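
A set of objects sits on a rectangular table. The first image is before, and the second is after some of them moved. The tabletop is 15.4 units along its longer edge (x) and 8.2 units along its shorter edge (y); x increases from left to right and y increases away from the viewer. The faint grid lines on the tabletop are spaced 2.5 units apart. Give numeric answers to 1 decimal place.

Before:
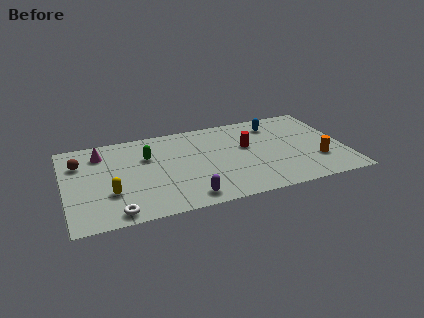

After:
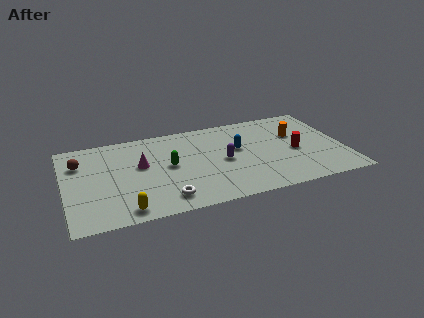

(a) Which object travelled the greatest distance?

the purple capsule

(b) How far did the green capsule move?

1.6

The green capsule was near (4.6, 5.5) before and (5.7, 4.3) after, so it travelled √(1.1² + 1.2²) ≈ 1.6 units.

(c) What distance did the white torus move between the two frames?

2.7

The white torus was near (2.6, 0.9) before and (5.3, 1.4) after, so it travelled √(2.7² + 0.5²) ≈ 2.7 units.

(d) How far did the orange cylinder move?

2.9

From (13.8, 2.5) to (12.9, 5.3), the orange cylinder covered √(0.9² + 2.8²) ≈ 2.9 units.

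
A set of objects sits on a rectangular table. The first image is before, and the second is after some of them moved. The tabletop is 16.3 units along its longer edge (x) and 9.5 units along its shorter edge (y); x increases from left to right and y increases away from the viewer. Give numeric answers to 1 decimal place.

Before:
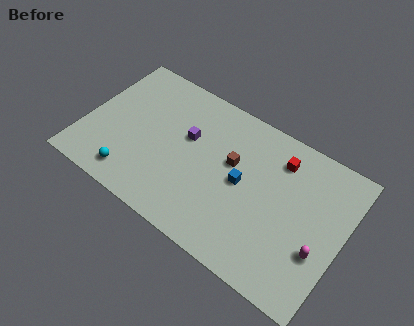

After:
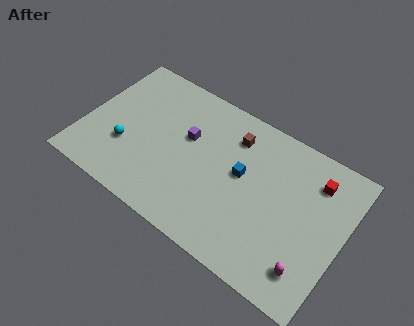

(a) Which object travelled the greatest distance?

the red cube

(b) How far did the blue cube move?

0.5

The blue cube moved from about (10.0, 4.8) to (9.9, 5.3), a distance of √(0.1² + 0.5²) ≈ 0.5.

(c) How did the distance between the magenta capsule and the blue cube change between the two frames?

+0.6

The distance was about 5.3 in the first image and 5.9 in the second, so they moved 0.6 units further apart.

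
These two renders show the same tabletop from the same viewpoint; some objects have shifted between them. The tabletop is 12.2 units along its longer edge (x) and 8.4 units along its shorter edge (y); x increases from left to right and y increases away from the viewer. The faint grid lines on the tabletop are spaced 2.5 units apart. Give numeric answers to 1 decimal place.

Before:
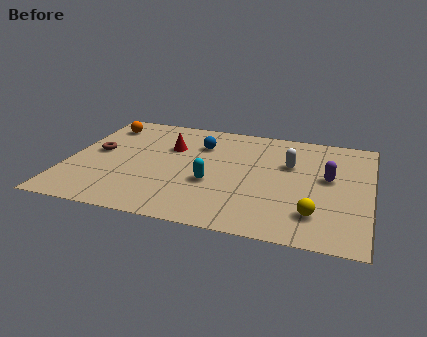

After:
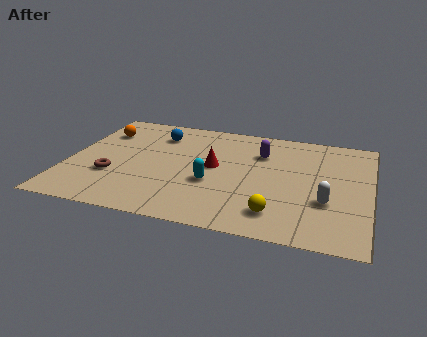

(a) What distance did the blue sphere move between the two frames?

1.8

The blue sphere was near (5.2, 6.1) before and (3.4, 6.5) after, so it travelled √(1.8² + 0.4²) ≈ 1.8 units.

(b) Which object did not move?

the cyan capsule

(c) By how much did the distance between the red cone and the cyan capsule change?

-1.8

The distance was about 3.1 in the first image and 1.3 in the second, so they moved 1.8 units closer together.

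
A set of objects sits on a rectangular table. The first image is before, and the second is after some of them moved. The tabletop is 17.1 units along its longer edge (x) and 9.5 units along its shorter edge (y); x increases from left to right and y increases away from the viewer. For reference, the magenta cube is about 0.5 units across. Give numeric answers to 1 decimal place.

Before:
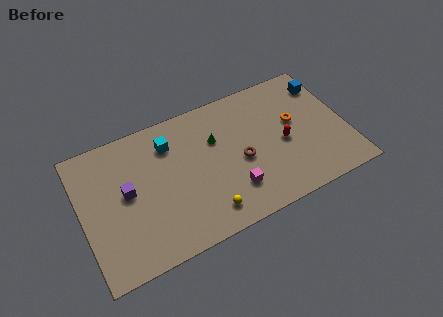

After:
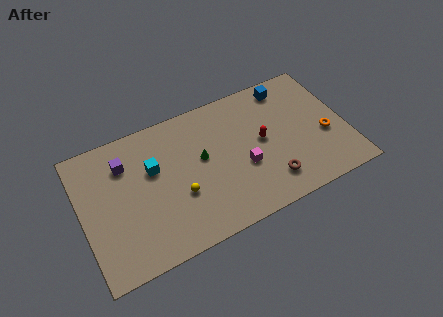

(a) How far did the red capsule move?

1.5

From (13.0, 4.3) to (11.7, 5.0), the red capsule covered √(1.3² + 0.7²) ≈ 1.5 units.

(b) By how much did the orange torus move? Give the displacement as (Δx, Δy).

(1.8, -1.7)

The orange torus was at about (13.9, 5.5) and moved to about (15.7, 3.8).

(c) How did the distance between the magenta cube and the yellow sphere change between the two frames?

+2.2

Before: roughly 2.0 units apart; after: 4.2. That's 2.2 units further apart.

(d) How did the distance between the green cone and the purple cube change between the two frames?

-0.9

The distance was about 6.0 in the first image and 5.1 in the second, so they moved 0.9 units closer together.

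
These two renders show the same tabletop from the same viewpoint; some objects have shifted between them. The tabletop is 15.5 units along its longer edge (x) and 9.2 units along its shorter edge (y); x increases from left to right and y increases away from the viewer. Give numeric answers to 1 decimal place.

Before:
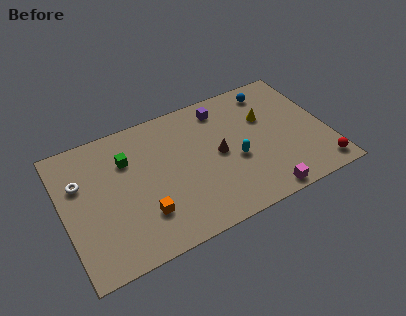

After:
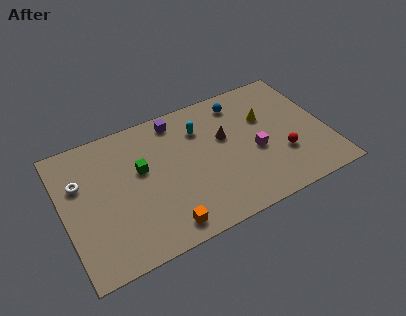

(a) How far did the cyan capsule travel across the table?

3.4

The cyan capsule was near (10.0, 3.8) before and (8.3, 6.8) after, so it travelled √(1.7² + 3.0²) ≈ 3.4 units.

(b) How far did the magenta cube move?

3.1

From (11.2, 0.8) to (11.2, 3.9), the magenta cube covered √(0.0² + 3.1²) ≈ 3.1 units.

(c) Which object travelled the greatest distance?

the cyan capsule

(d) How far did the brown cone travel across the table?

1.1

From (9.1, 4.6) to (9.6, 5.6), the brown cone covered √(0.5² + 1.0²) ≈ 1.1 units.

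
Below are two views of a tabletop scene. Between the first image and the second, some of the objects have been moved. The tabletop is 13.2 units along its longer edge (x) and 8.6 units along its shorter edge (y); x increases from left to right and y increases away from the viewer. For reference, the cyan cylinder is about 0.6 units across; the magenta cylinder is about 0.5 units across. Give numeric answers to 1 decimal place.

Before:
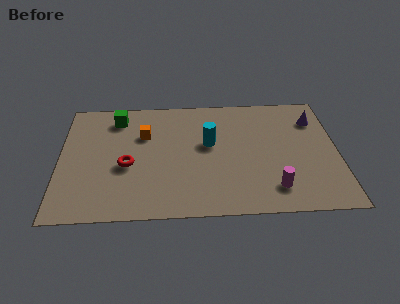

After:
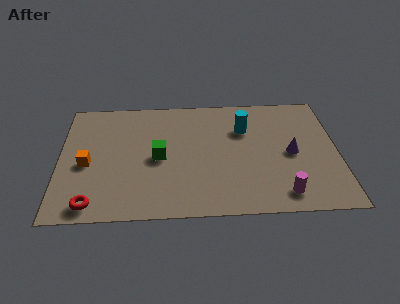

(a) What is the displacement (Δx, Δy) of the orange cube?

(-2.7, -2.0)

The orange cube started near (4.0, 5.8) and ended near (1.3, 3.8).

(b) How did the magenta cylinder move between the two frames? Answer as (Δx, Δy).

(0.4, -0.4)

The magenta cylinder was at about (10.1, 1.7) and moved to about (10.5, 1.3).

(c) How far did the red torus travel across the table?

3.1

The red torus was near (3.2, 3.6) before and (1.6, 1.0) after, so it travelled √(1.6² + 2.6²) ≈ 3.1 units.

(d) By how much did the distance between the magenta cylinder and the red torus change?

+1.7

Before: roughly 7.2 units apart; after: 8.9. That's 1.7 units further apart.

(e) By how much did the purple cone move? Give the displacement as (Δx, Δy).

(-1.2, -2.4)

The purple cone was at about (12.2, 6.5) and moved to about (11.0, 4.1).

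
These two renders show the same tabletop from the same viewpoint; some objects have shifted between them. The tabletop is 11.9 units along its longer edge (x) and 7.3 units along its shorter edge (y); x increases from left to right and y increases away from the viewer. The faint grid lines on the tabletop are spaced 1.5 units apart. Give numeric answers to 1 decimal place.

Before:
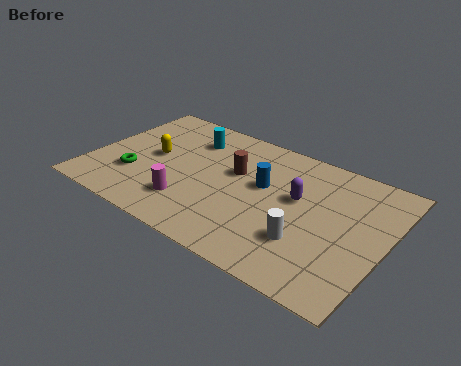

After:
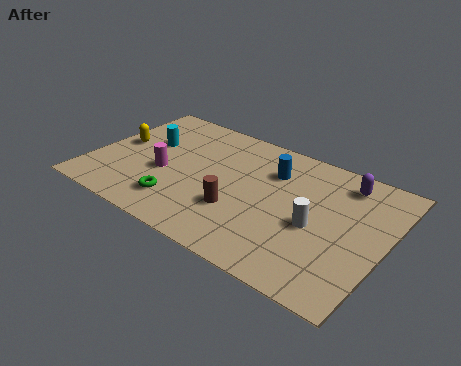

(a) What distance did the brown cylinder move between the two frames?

2.2

From (5.7, 4.5) to (6.2, 2.4), the brown cylinder covered √(0.5² + 2.1²) ≈ 2.2 units.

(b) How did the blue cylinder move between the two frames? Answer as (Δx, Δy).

(0.2, 1.0)

The blue cylinder was at about (6.9, 4.3) and moved to about (7.1, 5.3).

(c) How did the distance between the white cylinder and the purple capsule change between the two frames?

+0.8

They were about 2.2 units apart before and 3.0 after — 0.8 units further apart.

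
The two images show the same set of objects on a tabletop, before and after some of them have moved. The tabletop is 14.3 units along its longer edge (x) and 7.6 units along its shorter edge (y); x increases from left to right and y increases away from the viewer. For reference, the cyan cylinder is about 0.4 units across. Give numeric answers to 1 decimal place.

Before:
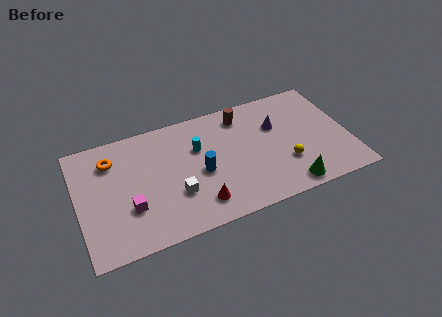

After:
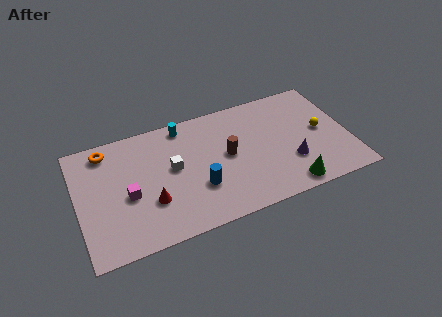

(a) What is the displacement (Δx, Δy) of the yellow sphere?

(2.1, 1.5)

The yellow sphere started near (10.8, 2.4) and ended near (12.9, 3.9).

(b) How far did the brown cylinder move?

2.5

From (8.9, 6.3) to (7.9, 4.0), the brown cylinder covered √(1.0² + 2.3²) ≈ 2.5 units.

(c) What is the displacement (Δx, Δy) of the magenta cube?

(0.0, 0.8)

The magenta cube was at about (2.6, 2.5) and moved to about (2.6, 3.3).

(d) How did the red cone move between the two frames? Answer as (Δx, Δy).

(-2.4, 1.0)

The red cone was at about (6.1, 1.5) and moved to about (3.7, 2.5).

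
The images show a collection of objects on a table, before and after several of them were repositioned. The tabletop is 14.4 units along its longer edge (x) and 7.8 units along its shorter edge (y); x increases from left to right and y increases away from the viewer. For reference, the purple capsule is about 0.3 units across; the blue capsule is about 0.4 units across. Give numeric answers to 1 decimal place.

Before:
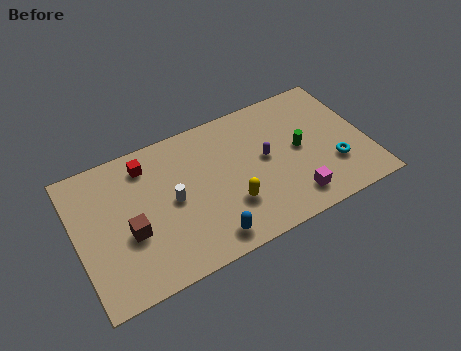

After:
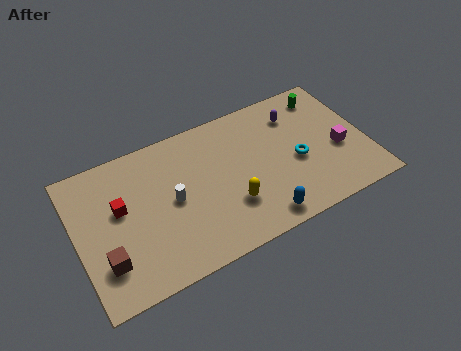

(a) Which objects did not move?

the white cylinder and the yellow capsule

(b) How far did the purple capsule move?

2.5

The purple capsule was near (9.4, 4.2) before and (11.2, 6.0) after, so it travelled √(1.8² + 1.8²) ≈ 2.5 units.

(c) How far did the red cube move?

2.3

From (3.7, 6.4) to (2.2, 4.6), the red cube covered √(1.5² + 1.8²) ≈ 2.3 units.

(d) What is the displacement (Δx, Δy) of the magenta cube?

(2.6, 1.8)

The magenta cube started near (10.4, 1.4) and ended near (13.0, 3.2).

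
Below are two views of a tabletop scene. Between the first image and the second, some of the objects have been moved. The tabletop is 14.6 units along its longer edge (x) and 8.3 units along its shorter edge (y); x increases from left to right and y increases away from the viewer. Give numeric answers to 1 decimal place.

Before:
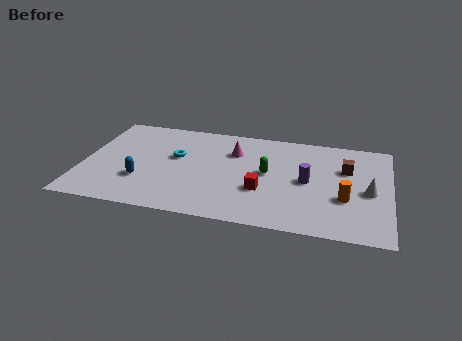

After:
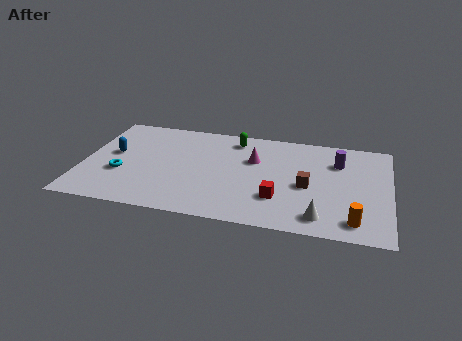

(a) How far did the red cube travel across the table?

0.9

From (8.6, 2.9) to (9.4, 2.4), the red cube covered √(0.8² + 0.5²) ≈ 0.9 units.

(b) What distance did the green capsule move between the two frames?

3.1

The green capsule was near (8.8, 4.4) before and (7.1, 7.0) after, so it travelled √(1.7² + 2.6²) ≈ 3.1 units.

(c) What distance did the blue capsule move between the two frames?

2.5

The blue capsule was near (2.9, 2.6) before and (1.4, 4.6) after, so it travelled √(1.5² + 2.0²) ≈ 2.5 units.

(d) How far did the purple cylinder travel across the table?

2.4

The purple cylinder moved from about (10.7, 4.1) to (12.1, 6.0), a distance of √(1.4² + 1.9²) ≈ 2.4.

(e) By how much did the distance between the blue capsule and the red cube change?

+2.6

Before: roughly 5.7 units apart; after: 8.3. That's 2.6 units further apart.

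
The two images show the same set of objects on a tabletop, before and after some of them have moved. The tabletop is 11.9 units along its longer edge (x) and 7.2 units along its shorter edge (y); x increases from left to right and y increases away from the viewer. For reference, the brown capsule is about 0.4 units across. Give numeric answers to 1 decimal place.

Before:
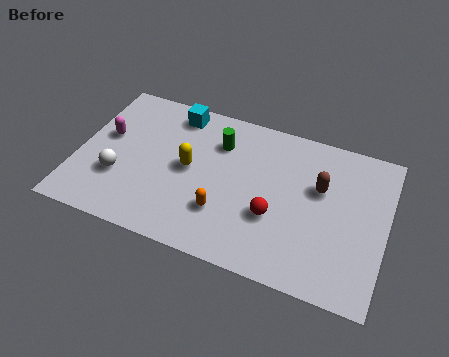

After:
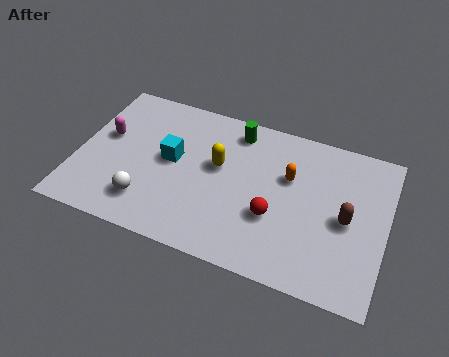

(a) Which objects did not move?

the red sphere and the magenta capsule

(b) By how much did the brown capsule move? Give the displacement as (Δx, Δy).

(1.1, -1.1)

The brown capsule started near (9.3, 4.5) and ended near (10.4, 3.4).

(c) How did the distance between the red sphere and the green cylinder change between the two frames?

+0.3

Before: roughly 3.6 units apart; after: 3.9. That's 0.3 units further apart.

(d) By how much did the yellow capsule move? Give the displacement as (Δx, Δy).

(1.1, 0.5)

From the two frames, the yellow capsule sits at roughly (4.3, 3.7) before and (5.4, 4.2) after.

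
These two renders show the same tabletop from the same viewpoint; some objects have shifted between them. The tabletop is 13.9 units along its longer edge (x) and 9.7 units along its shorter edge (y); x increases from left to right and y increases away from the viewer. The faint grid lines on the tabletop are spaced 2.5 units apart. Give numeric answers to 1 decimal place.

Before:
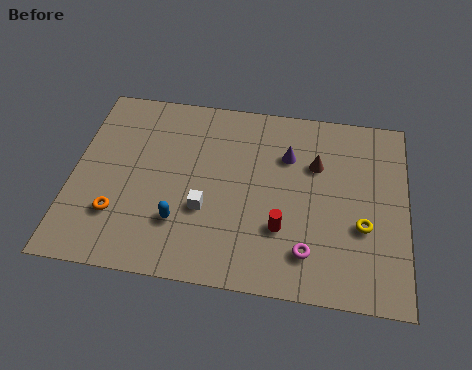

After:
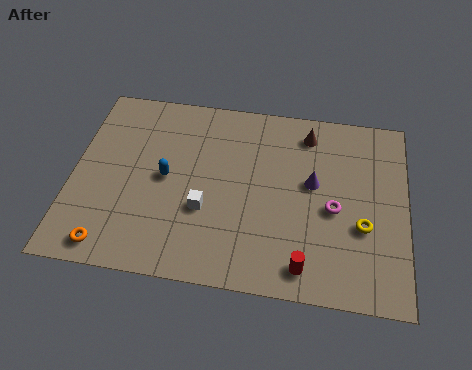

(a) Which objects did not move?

the white cube and the yellow torus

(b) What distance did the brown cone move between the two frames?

1.6

The brown cone moved from about (10.1, 6.5) to (9.7, 8.1), a distance of √(0.4² + 1.6²) ≈ 1.6.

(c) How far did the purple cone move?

1.7

The purple cone was near (8.9, 6.8) before and (10.0, 5.5) after, so it travelled √(1.1² + 1.3²) ≈ 1.7 units.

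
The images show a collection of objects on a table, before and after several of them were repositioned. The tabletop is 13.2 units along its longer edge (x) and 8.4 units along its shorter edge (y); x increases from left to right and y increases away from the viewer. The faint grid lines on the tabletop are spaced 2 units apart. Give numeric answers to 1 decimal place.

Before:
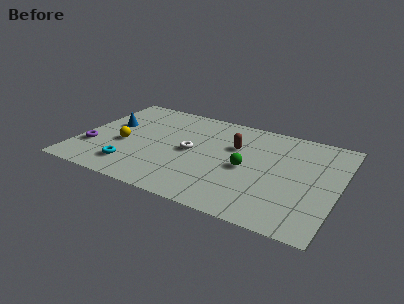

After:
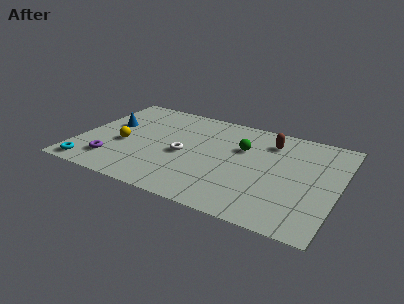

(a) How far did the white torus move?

0.5

The white torus was near (5.7, 4.2) before and (5.4, 3.8) after, so it travelled √(0.3² + 0.4²) ≈ 0.5 units.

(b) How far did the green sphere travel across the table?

1.6

From (8.6, 3.9) to (8.2, 5.5), the green sphere covered √(0.4² + 1.6²) ≈ 1.6 units.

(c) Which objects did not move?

the yellow sphere and the blue cone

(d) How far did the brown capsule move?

2.0

From (7.8, 5.5) to (9.5, 6.6), the brown capsule covered √(1.7² + 1.1²) ≈ 2.0 units.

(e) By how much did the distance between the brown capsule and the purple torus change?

+1.3

The distance was about 7.6 in the first image and 8.9 in the second, so they moved 1.3 units further apart.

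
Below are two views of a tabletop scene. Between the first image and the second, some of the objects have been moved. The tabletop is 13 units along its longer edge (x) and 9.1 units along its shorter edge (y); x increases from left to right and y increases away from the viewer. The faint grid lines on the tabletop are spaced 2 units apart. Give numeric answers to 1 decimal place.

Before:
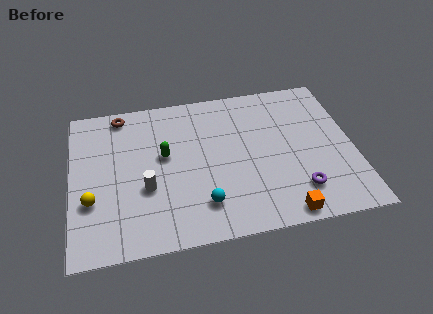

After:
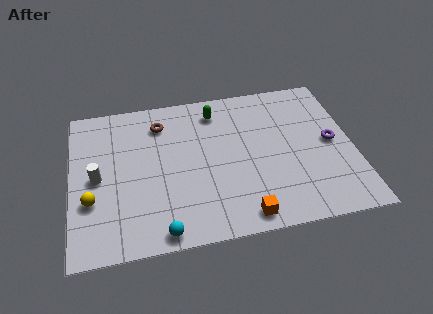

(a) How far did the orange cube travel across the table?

1.8

The orange cube was near (9.5, 0.8) before and (7.7, 1.0) after, so it travelled √(1.8² + 0.2²) ≈ 1.8 units.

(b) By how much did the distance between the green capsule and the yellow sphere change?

+3.4

The distance was about 4.0 in the first image and 7.4 in the second, so they moved 3.4 units further apart.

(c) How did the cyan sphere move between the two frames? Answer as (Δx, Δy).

(-1.9, -1.2)

From the two frames, the cyan sphere sits at roughly (5.9, 2.0) before and (4.0, 0.8) after.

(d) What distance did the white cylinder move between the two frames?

2.4

The white cylinder was near (3.4, 3.4) before and (1.2, 4.4) after, so it travelled √(2.2² + 1.0²) ≈ 2.4 units.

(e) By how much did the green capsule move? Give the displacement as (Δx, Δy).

(2.5, 2.3)

The green capsule was at about (4.3, 5.2) and moved to about (6.8, 7.5).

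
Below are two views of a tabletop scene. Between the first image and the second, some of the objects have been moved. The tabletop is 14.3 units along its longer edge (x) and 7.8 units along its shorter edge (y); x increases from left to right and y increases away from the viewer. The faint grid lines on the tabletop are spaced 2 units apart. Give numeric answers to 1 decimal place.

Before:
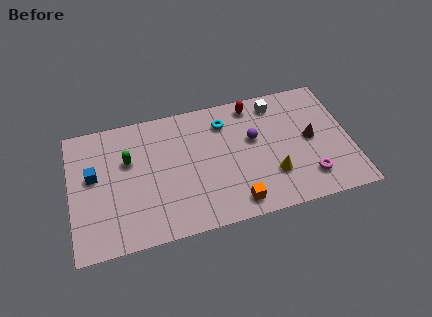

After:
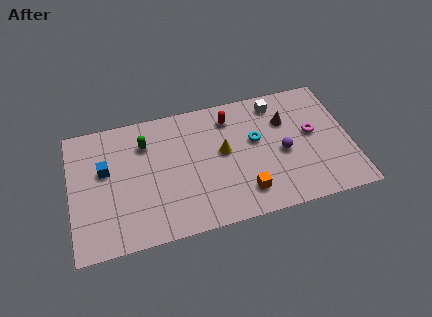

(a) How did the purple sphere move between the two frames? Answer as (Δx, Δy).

(1.4, -1.2)

The purple sphere was at about (9.4, 4.7) and moved to about (10.8, 3.5).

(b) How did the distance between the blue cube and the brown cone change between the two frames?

-1.8

They were about 11.1 units apart before and 9.3 after — 1.8 units closer together.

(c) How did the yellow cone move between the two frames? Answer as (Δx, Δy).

(-2.4, 2.0)

The yellow cone started near (10.2, 2.3) and ended near (7.8, 4.3).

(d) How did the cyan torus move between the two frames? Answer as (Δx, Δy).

(1.5, -1.5)

The cyan torus was at about (8.0, 6.1) and moved to about (9.5, 4.6).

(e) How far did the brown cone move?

1.8

From (12.3, 4.0) to (11.1, 5.4), the brown cone covered √(1.2² + 1.4²) ≈ 1.8 units.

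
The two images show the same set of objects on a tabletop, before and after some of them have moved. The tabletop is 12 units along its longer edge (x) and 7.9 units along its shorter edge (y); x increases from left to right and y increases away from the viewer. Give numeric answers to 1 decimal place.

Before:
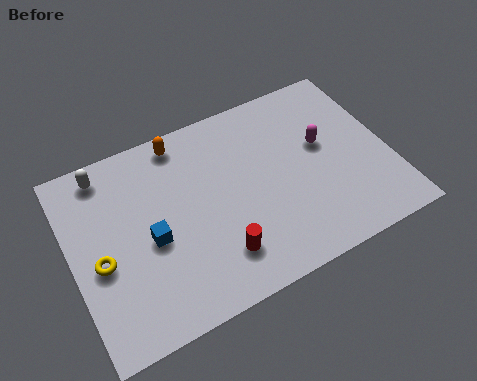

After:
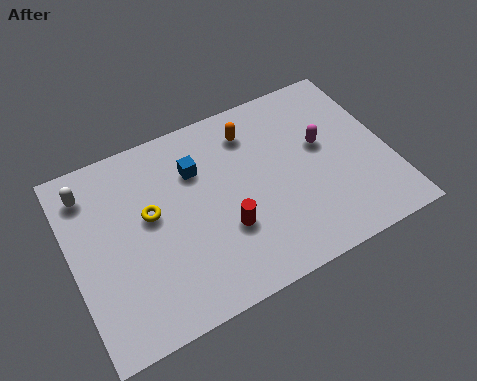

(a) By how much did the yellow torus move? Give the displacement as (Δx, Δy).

(2.0, 1.1)

From the two frames, the yellow torus sits at roughly (1.0, 3.4) before and (3.0, 4.5) after.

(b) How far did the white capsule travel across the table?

0.9

The white capsule moved from about (1.6, 6.9) to (0.9, 6.4), a distance of √(0.7² + 0.5²) ≈ 0.9.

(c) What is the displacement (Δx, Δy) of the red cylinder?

(0.4, 0.9)

From the two frames, the red cylinder sits at roughly (5.2, 1.8) before and (5.6, 2.7) after.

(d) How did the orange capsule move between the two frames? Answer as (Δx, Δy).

(2.6, -0.7)

The orange capsule started near (4.5, 7.0) and ended near (7.1, 6.3).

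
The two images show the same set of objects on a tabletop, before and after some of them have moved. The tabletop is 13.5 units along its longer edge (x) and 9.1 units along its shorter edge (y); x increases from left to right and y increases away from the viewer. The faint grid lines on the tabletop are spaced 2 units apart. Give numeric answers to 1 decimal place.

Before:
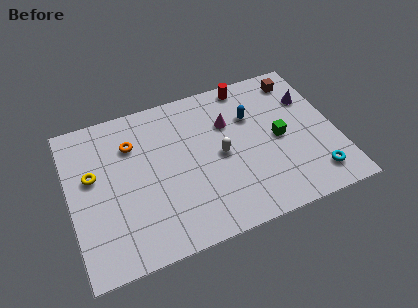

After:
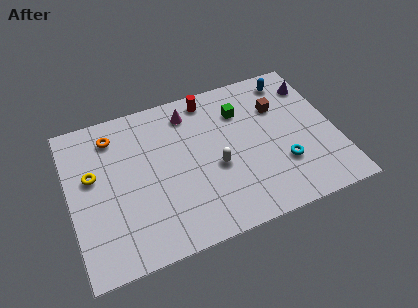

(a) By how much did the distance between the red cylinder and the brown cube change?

+1.2

Before: roughly 2.6 units apart; after: 3.8. That's 1.2 units further apart.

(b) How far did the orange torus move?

1.2

The orange torus was near (3.3, 6.6) before and (2.4, 7.4) after, so it travelled √(0.9² + 0.8²) ≈ 1.2 units.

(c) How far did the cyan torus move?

1.9

From (12.1, 1.6) to (10.6, 2.8), the cyan torus covered √(1.5² + 1.2²) ≈ 1.9 units.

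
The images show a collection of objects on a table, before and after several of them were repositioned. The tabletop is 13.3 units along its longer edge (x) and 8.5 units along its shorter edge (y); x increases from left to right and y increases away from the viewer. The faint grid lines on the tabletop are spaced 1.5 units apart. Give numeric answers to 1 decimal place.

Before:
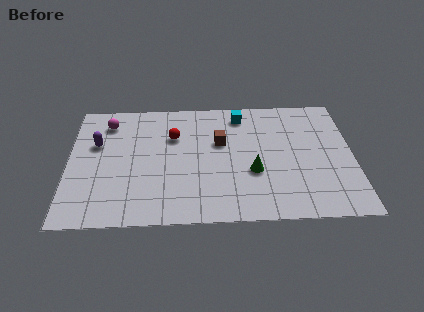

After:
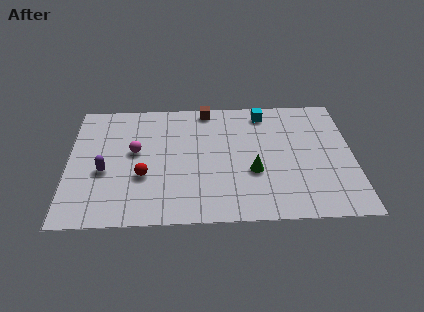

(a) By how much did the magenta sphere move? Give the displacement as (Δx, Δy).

(1.3, -2.1)

The magenta sphere was at about (1.8, 6.9) and moved to about (3.1, 4.8).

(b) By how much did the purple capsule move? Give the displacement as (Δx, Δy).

(0.4, -1.9)

The purple capsule was at about (1.3, 5.4) and moved to about (1.7, 3.5).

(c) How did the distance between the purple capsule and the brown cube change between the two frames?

+0.6

Before: roughly 5.8 units apart; after: 6.4. That's 0.6 units further apart.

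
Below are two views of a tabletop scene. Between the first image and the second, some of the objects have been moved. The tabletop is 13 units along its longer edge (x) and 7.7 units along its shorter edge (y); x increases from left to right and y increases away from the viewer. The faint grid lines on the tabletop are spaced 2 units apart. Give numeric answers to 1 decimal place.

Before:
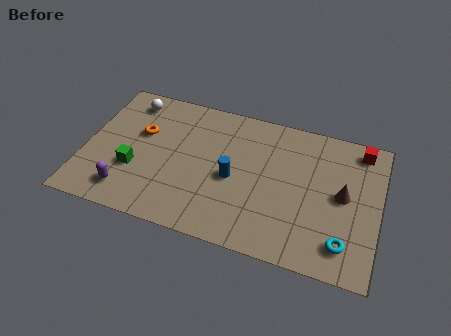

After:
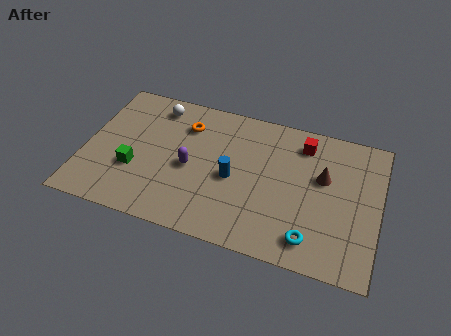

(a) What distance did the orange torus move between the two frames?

2.1

From (2.4, 4.8) to (4.3, 5.8), the orange torus covered √(1.9² + 1.0²) ≈ 2.1 units.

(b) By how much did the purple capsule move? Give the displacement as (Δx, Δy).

(2.6, 2.1)

The purple capsule started near (2.1, 1.4) and ended near (4.7, 3.5).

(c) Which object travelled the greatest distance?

the purple capsule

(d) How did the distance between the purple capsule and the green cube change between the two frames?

+1.2

The distance was about 1.3 in the first image and 2.5 in the second, so they moved 1.2 units further apart.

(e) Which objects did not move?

the blue cylinder and the green cube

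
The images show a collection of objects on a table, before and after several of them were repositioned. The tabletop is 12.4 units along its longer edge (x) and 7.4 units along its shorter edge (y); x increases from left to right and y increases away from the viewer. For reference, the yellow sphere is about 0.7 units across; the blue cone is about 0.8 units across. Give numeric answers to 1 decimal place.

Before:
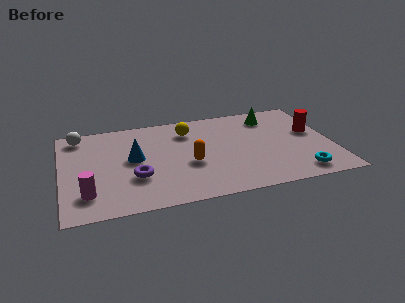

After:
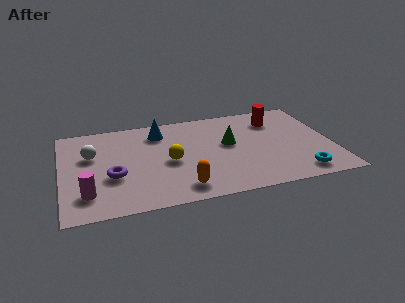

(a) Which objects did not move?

the magenta cylinder and the cyan torus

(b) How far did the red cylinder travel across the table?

2.1

From (11.6, 4.3) to (10.0, 5.7), the red cylinder covered √(1.6² + 1.4²) ≈ 2.1 units.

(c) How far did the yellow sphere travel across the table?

2.5

The yellow sphere was near (5.9, 5.7) before and (4.9, 3.4) after, so it travelled √(1.0² + 2.3²) ≈ 2.5 units.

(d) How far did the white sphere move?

1.8

From (0.9, 6.4) to (1.4, 4.7), the white sphere covered √(0.5² + 1.7²) ≈ 1.8 units.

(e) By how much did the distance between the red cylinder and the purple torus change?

-0.3

They were about 8.5 units apart before and 8.2 after — 0.3 units closer together.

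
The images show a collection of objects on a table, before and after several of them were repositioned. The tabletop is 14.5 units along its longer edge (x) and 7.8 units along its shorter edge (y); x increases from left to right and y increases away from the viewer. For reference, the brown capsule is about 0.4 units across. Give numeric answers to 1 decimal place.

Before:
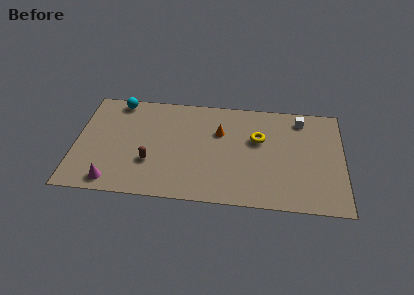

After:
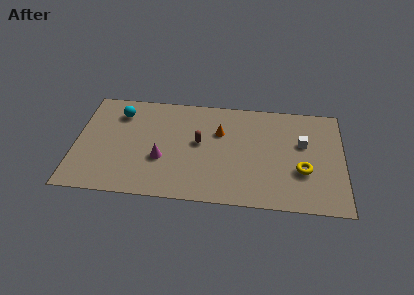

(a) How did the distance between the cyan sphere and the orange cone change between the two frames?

-0.3

They were about 5.9 units apart before and 5.6 after — 0.3 units closer together.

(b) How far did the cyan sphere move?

0.9

The cyan sphere moved from about (2.2, 7.0) to (2.3, 6.1), a distance of √(0.1² + 0.9²) ≈ 0.9.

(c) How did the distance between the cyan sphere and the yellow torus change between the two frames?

+2.5

Before: roughly 8.0 units apart; after: 10.5. That's 2.5 units further apart.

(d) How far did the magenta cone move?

3.2

The magenta cone was near (2.1, 1.0) before and (4.7, 2.9) after, so it travelled √(2.6² + 1.9²) ≈ 3.2 units.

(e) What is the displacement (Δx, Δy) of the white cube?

(0.1, -1.8)

From the two frames, the white cube sits at roughly (12.2, 6.6) before and (12.3, 4.8) after.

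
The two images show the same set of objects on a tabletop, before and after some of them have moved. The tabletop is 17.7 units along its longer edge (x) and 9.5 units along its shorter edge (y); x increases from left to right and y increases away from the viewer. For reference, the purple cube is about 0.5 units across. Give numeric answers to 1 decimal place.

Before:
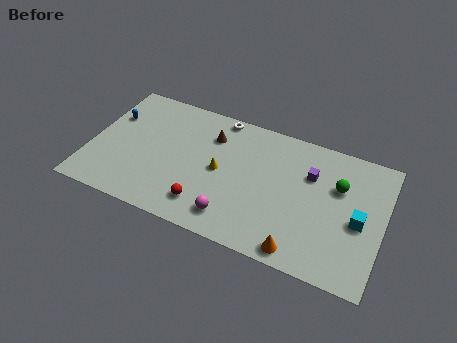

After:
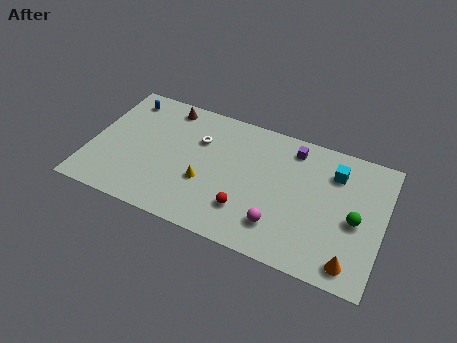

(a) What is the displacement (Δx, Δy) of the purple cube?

(-1.2, 1.5)

The purple cube started near (13.2, 6.5) and ended near (12.0, 8.0).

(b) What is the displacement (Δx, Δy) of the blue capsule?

(0.6, 1.6)

The blue capsule was at about (1.0, 6.4) and moved to about (1.6, 8.0).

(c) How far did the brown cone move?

3.1

The brown cone was near (7.1, 7.1) before and (4.2, 8.3) after, so it travelled √(2.9² + 1.2²) ≈ 3.1 units.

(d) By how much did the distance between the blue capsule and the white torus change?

-1.8

Before: roughly 6.8 units apart; after: 5.0. That's 1.8 units closer together.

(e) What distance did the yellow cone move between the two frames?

1.4

The yellow cone was near (7.9, 4.7) before and (7.1, 3.5) after, so it travelled √(0.8² + 1.2²) ≈ 1.4 units.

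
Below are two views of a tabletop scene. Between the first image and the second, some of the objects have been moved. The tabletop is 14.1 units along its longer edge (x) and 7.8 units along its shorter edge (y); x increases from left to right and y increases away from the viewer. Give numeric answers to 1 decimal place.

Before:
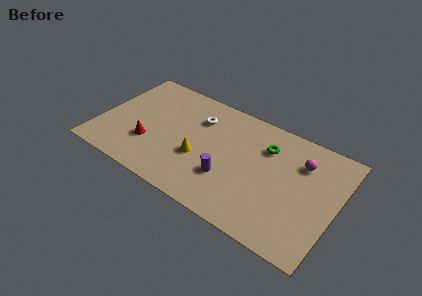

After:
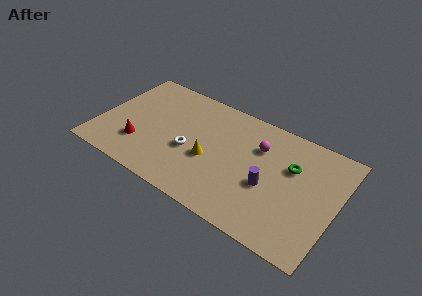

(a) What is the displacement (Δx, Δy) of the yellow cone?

(0.6, 0.2)

From the two frames, the yellow cone sits at roughly (6.1, 3.0) before and (6.7, 3.2) after.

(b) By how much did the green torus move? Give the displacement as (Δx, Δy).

(1.6, -0.6)

From the two frames, the green torus sits at roughly (9.7, 5.7) before and (11.3, 5.1) after.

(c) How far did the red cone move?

0.6

The red cone was near (3.1, 2.5) before and (2.6, 2.2) after, so it travelled √(0.5² + 0.3²) ≈ 0.6 units.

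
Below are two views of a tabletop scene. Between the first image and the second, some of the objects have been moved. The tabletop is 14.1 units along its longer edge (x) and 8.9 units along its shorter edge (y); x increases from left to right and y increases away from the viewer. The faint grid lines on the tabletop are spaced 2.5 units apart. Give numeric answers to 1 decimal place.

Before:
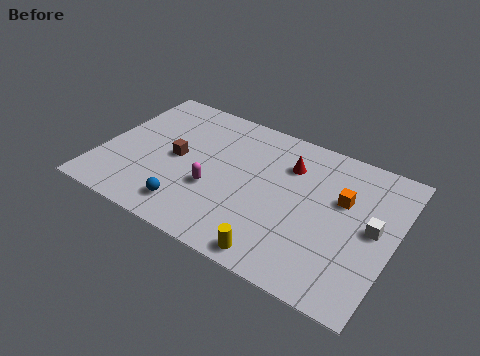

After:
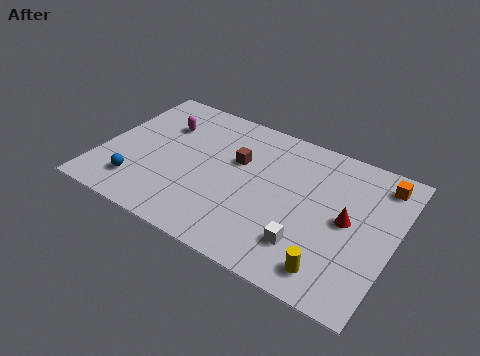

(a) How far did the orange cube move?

2.5

The orange cube was near (11.5, 5.6) before and (13.1, 7.5) after, so it travelled √(1.6² + 1.9²) ≈ 2.5 units.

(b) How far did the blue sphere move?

2.6

From (4.7, 1.6) to (2.1, 1.9), the blue sphere covered √(2.6² + 0.3²) ≈ 2.6 units.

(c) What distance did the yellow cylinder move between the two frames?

2.5

The yellow cylinder moved from about (9.1, 0.9) to (11.6, 1.4), a distance of √(2.5² + 0.5²) ≈ 2.5.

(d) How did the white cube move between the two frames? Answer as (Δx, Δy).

(-2.8, -2.4)

From the two frames, the white cube sits at roughly (13.1, 4.6) before and (10.3, 2.2) after.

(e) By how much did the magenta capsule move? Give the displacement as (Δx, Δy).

(-3.0, 3.0)

From the two frames, the magenta capsule sits at roughly (5.6, 3.3) before and (2.6, 6.3) after.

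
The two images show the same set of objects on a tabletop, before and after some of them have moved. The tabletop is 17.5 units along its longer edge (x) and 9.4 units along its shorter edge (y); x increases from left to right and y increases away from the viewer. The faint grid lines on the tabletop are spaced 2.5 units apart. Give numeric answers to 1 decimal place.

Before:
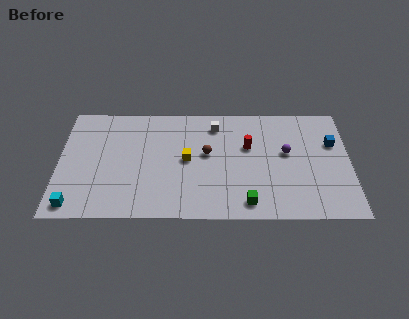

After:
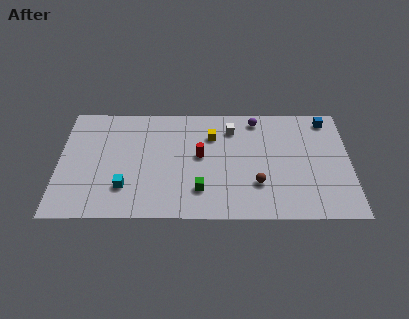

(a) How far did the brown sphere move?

3.9

The brown sphere moved from about (8.9, 5.3) to (11.9, 2.8), a distance of √(3.0² + 2.5²) ≈ 3.9.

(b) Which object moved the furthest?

the brown sphere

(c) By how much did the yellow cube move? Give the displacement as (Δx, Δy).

(1.5, 2.0)

The yellow cube started near (7.7, 4.8) and ended near (9.2, 6.8).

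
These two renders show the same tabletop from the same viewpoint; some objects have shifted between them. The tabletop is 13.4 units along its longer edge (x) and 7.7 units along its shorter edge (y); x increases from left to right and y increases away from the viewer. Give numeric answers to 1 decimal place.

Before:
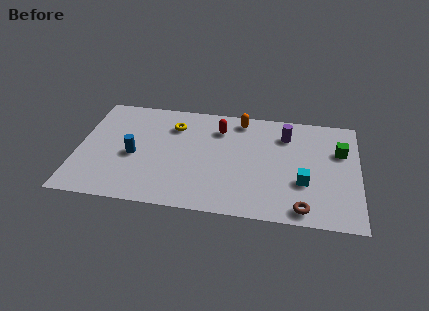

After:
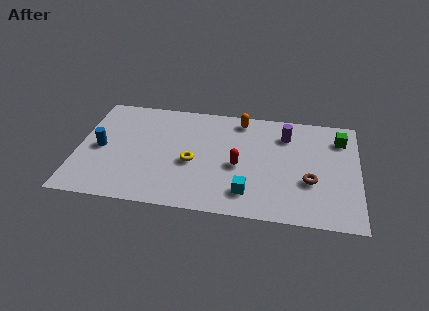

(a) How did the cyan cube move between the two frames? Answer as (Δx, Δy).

(-2.6, -1.1)

The cyan cube started near (10.8, 2.7) and ended near (8.2, 1.6).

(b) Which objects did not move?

the orange capsule and the purple cylinder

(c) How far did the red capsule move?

2.7

From (6.7, 5.9) to (7.7, 3.4), the red capsule covered √(1.0² + 2.5²) ≈ 2.7 units.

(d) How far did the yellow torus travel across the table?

2.7

The yellow torus moved from about (4.5, 5.8) to (5.5, 3.3), a distance of √(1.0² + 2.5²) ≈ 2.7.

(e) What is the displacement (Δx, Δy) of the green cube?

(0.0, 0.9)

The green cube was at about (12.5, 5.1) and moved to about (12.5, 6.0).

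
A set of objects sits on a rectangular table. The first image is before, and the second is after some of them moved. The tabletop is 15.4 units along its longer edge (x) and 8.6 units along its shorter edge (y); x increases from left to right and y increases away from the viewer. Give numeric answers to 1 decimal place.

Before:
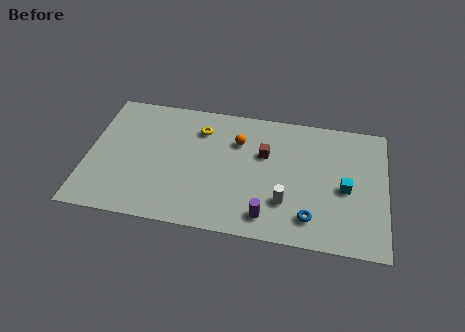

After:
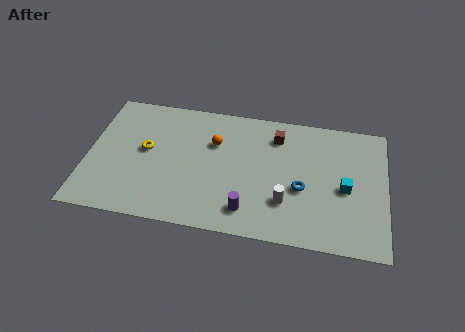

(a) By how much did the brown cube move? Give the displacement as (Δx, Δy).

(0.6, 1.3)

From the two frames, the brown cube sits at roughly (9.1, 5.5) before and (9.7, 6.8) after.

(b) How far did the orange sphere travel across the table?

1.2

The orange sphere moved from about (7.7, 6.1) to (6.5, 5.8), a distance of √(1.2² + 0.3²) ≈ 1.2.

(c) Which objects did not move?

the cyan cube and the white cylinder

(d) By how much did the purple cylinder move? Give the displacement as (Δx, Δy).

(-1.0, 0.2)

From the two frames, the purple cylinder sits at roughly (9.4, 1.4) before and (8.4, 1.6) after.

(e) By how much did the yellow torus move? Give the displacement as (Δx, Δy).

(-2.7, -1.9)

The yellow torus was at about (5.7, 6.6) and moved to about (3.0, 4.7).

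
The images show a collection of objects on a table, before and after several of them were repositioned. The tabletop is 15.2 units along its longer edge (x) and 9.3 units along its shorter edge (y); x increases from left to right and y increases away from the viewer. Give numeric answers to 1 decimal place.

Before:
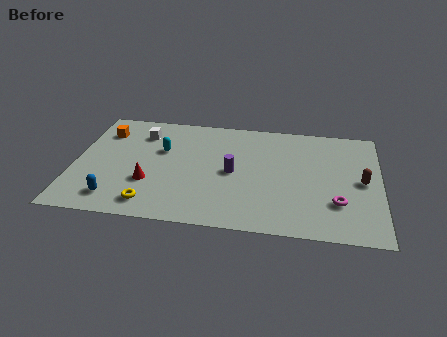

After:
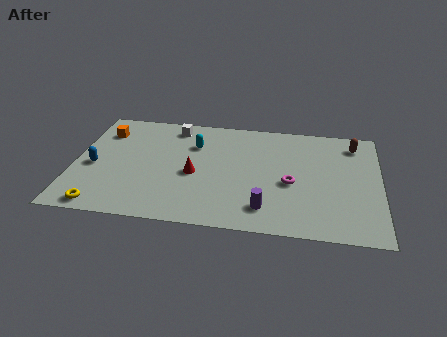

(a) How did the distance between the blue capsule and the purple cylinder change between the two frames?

+2.5

The distance was about 6.4 in the first image and 8.9 in the second, so they moved 2.5 units further apart.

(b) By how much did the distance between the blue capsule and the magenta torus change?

-1.2

They were about 11.0 units apart before and 9.8 after — 1.2 units closer together.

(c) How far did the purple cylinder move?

3.2

From (7.9, 4.5) to (9.6, 1.8), the purple cylinder covered √(1.7² + 2.7²) ≈ 3.2 units.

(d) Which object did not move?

the orange cube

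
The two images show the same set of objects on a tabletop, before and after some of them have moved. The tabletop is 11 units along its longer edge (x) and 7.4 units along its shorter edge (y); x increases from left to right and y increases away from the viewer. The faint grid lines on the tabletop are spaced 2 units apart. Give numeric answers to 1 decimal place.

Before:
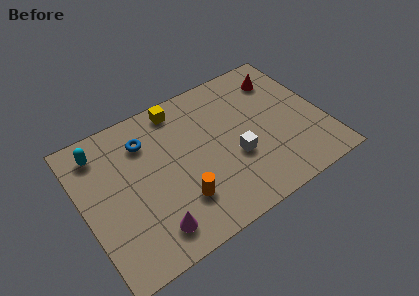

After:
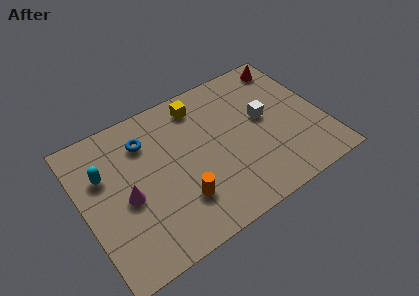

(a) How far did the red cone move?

0.8

From (9.5, 5.8) to (10.0, 6.4), the red cone covered √(0.5² + 0.6²) ≈ 0.8 units.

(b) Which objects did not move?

the orange cylinder and the blue torus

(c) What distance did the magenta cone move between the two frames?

2.2

The magenta cone moved from about (2.7, 1.3) to (1.9, 3.3), a distance of √(0.8² + 2.0²) ≈ 2.2.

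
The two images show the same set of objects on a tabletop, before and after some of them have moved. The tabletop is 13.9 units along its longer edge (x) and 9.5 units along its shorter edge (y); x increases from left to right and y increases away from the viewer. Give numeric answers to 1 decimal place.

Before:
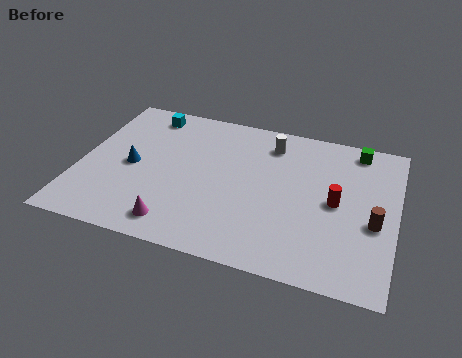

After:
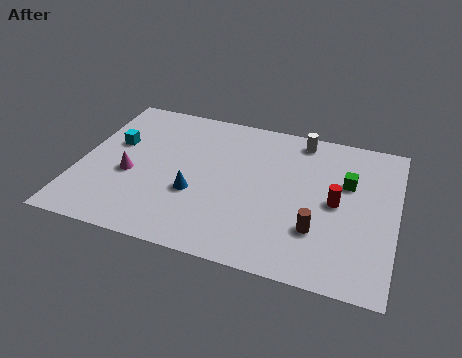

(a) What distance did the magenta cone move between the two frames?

3.4

From (4.6, 1.4) to (2.3, 3.9), the magenta cone covered √(2.3² + 2.5²) ≈ 3.4 units.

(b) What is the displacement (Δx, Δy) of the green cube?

(-0.3, -2.3)

The green cube started near (12.0, 8.4) and ended near (11.7, 6.1).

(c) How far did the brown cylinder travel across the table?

2.6

The brown cylinder was near (13.0, 3.9) before and (10.6, 2.8) after, so it travelled √(2.4² + 1.1²) ≈ 2.6 units.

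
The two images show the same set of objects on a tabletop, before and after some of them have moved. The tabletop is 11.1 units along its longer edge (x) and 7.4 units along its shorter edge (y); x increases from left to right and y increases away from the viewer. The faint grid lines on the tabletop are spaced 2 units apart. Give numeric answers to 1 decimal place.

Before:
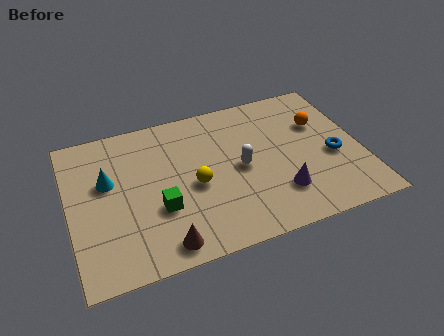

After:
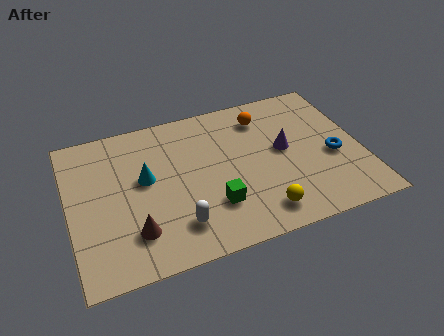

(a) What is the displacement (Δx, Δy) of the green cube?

(2.0, -0.5)

From the two frames, the green cube sits at roughly (3.3, 2.6) before and (5.3, 2.1) after.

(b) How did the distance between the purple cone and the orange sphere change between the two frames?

-1.6

The distance was about 3.6 in the first image and 2.0 in the second, so they moved 1.6 units closer together.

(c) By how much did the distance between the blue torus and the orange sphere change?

+1.9

They were about 1.8 units apart before and 3.7 after — 1.9 units further apart.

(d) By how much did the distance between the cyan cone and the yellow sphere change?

+1.7

Before: roughly 3.4 units apart; after: 5.1. That's 1.7 units further apart.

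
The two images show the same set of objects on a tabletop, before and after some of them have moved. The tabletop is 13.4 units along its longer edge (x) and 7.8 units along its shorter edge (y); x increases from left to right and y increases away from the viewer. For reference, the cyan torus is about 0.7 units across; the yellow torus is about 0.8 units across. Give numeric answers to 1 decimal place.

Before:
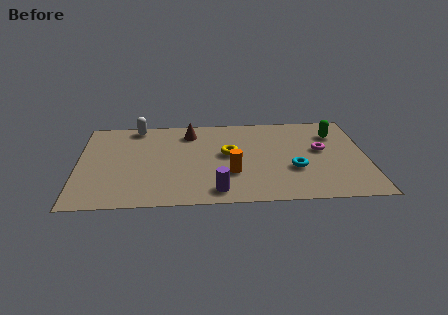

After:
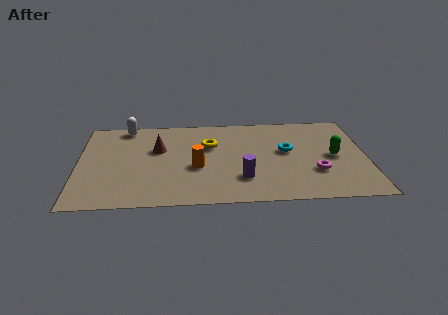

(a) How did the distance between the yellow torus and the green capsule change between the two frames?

+0.7

The distance was about 5.2 in the first image and 5.9 in the second, so they moved 0.7 units further apart.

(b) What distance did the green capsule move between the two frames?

2.0

The green capsule moved from about (12.0, 5.8) to (11.9, 3.8), a distance of √(0.1² + 2.0²) ≈ 2.0.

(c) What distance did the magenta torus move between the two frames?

1.9

The magenta torus was near (11.3, 4.4) before and (11.0, 2.5) after, so it travelled √(0.3² + 1.9²) ≈ 1.9 units.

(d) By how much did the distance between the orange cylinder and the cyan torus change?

+1.5

They were about 2.9 units apart before and 4.4 after — 1.5 units further apart.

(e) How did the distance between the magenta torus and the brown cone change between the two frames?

+1.3

They were about 6.4 units apart before and 7.7 after — 1.3 units further apart.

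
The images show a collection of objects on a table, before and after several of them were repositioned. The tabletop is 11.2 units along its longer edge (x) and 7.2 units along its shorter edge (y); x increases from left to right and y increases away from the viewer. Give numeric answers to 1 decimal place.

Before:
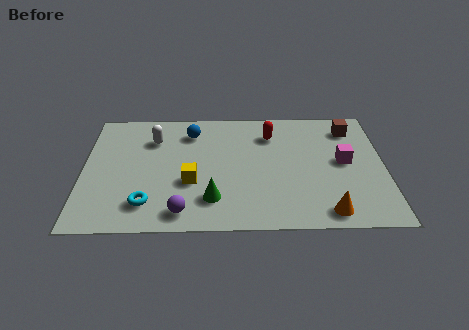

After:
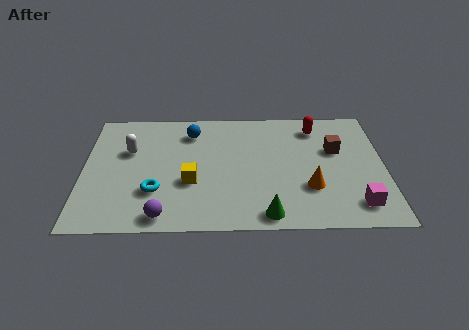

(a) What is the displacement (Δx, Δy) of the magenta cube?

(0.4, -2.5)

From the two frames, the magenta cube sits at roughly (9.7, 3.8) before and (10.1, 1.3) after.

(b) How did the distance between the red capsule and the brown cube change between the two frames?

-1.4

The distance was about 3.0 in the first image and 1.6 in the second, so they moved 1.4 units closer together.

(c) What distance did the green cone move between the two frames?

2.2

The green cone moved from about (4.8, 1.7) to (6.8, 0.8), a distance of √(2.0² + 0.9²) ≈ 2.2.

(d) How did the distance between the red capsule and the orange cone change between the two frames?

-1.4

They were about 5.0 units apart before and 3.6 after — 1.4 units closer together.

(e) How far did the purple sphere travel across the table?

0.7

The purple sphere moved from about (3.7, 1.0) to (3.0, 0.8), a distance of √(0.7² + 0.2²) ≈ 0.7.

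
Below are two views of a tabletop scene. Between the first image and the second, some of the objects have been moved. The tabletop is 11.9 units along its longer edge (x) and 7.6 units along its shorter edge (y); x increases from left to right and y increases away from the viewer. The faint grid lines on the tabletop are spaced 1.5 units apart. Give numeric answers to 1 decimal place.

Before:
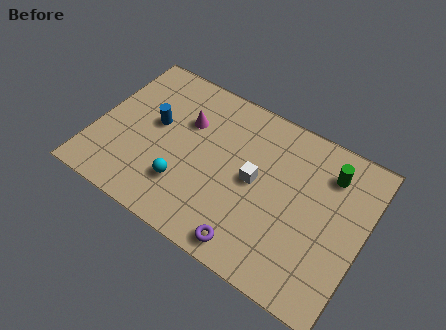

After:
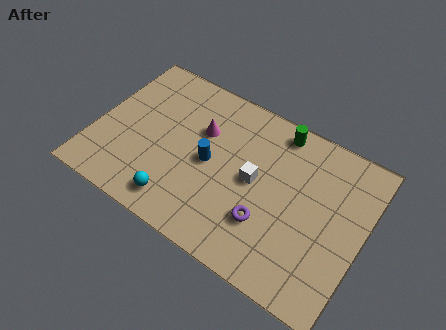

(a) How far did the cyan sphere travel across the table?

0.9

The cyan sphere moved from about (4.2, 2.1) to (4.1, 1.2), a distance of √(0.1² + 0.9²) ≈ 0.9.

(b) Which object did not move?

the white cube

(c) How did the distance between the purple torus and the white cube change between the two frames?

-1.2

They were about 3.0 units apart before and 1.8 after — 1.2 units closer together.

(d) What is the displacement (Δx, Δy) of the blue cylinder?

(2.6, -0.6)

From the two frames, the blue cylinder sits at roughly (2.5, 4.3) before and (5.1, 3.7) after.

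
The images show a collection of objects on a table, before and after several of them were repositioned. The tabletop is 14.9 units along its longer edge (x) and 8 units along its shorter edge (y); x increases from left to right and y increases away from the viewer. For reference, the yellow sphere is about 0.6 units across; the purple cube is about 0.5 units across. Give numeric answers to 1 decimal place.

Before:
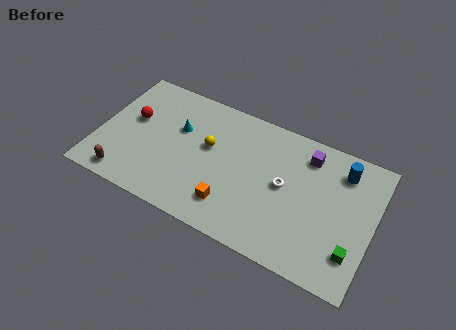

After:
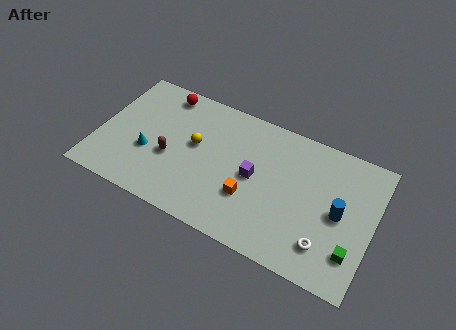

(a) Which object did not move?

the green cube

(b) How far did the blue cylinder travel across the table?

2.5

The blue cylinder moved from about (13.0, 6.4) to (13.1, 3.9), a distance of √(0.1² + 2.5²) ≈ 2.5.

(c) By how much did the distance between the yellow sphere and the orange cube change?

+0.4

Before: roughly 3.3 units apart; after: 3.7. That's 0.4 units further apart.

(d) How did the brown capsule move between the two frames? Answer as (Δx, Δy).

(2.2, 2.2)

From the two frames, the brown capsule sits at roughly (1.8, 1.0) before and (4.0, 3.2) after.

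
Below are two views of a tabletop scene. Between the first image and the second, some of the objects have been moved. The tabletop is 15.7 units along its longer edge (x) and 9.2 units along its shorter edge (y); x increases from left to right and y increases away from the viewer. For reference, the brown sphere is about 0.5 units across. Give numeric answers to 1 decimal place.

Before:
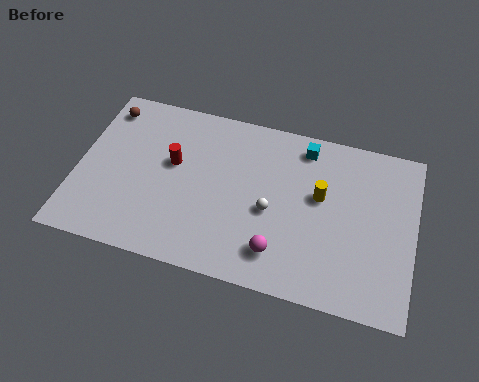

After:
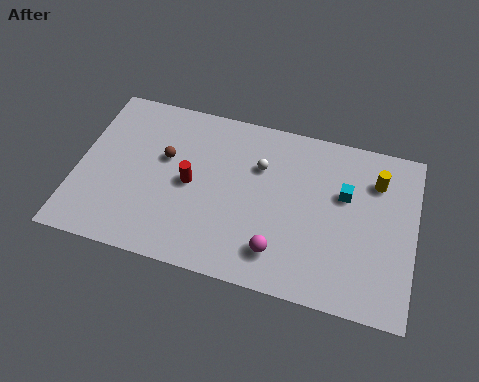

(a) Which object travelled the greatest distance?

the brown sphere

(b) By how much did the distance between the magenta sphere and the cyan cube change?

-1.3

The distance was about 6.1 in the first image and 4.8 in the second, so they moved 1.3 units closer together.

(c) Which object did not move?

the magenta sphere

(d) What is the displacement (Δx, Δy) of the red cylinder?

(0.9, -0.9)

From the two frames, the red cylinder sits at roughly (4.4, 5.4) before and (5.3, 4.5) after.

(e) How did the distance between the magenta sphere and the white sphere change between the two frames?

+2.4

Before: roughly 2.2 units apart; after: 4.6. That's 2.4 units further apart.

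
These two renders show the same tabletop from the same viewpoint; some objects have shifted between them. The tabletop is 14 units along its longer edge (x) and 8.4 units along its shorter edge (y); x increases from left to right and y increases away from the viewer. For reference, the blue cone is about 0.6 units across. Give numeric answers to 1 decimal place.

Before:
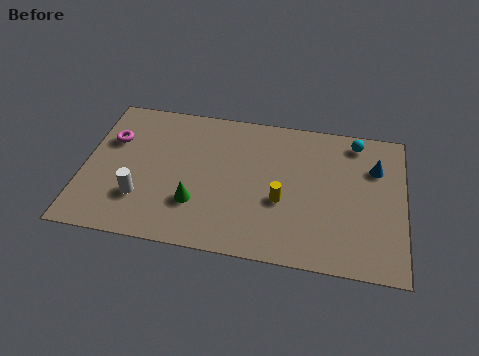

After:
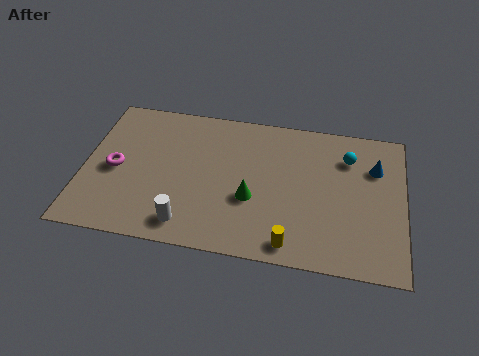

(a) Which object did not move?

the blue cone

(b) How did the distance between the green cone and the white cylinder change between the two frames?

+0.9

Before: roughly 2.4 units apart; after: 3.3. That's 0.9 units further apart.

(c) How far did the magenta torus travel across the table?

1.7

From (1.1, 5.6) to (1.4, 3.9), the magenta torus covered √(0.3² + 1.7²) ≈ 1.7 units.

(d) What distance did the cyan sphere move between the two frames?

1.0

The cyan sphere moved from about (11.8, 7.3) to (11.5, 6.3), a distance of √(0.3² + 1.0²) ≈ 1.0.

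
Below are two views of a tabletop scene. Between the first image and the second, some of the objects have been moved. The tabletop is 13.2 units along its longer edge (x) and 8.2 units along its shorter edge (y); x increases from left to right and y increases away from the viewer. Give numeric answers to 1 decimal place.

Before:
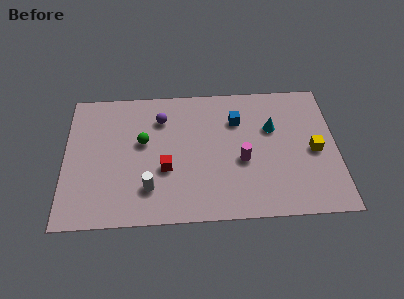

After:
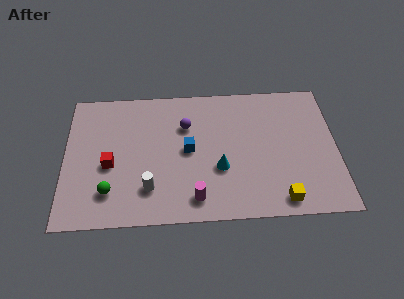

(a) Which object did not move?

the white cylinder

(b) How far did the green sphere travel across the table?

3.3

The green sphere was near (3.8, 4.8) before and (2.2, 1.9) after, so it travelled √(1.6² + 2.9²) ≈ 3.3 units.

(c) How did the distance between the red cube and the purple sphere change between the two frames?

+1.2

They were about 3.1 units apart before and 4.3 after — 1.2 units further apart.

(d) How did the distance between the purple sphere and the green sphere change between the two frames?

+3.6

Before: roughly 1.7 units apart; after: 5.3. That's 3.6 units further apart.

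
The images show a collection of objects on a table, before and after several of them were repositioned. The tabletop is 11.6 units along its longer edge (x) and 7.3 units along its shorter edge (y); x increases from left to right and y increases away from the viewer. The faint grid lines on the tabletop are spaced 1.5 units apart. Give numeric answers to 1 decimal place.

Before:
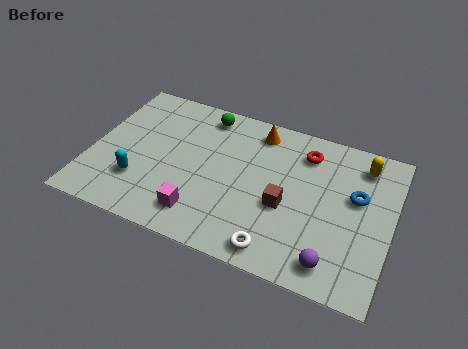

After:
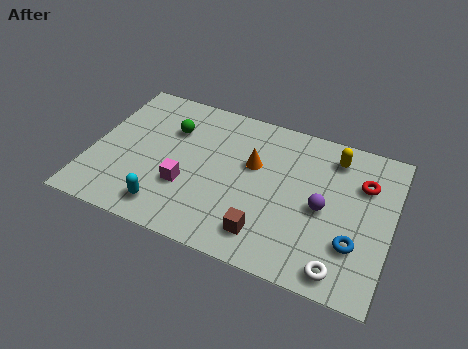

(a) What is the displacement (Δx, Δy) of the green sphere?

(-1.2, -1.2)

From the two frames, the green sphere sits at roughly (4.1, 6.3) before and (2.9, 5.1) after.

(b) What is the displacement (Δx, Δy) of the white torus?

(2.4, 0.0)

From the two frames, the white torus sits at roughly (7.5, 0.9) before and (9.9, 0.9) after.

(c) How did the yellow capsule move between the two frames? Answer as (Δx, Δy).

(-1.1, 0.0)

The yellow capsule started near (10.3, 6.0) and ended near (9.2, 6.0).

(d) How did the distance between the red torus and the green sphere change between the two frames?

+3.5

They were about 4.0 units apart before and 7.5 after — 3.5 units further apart.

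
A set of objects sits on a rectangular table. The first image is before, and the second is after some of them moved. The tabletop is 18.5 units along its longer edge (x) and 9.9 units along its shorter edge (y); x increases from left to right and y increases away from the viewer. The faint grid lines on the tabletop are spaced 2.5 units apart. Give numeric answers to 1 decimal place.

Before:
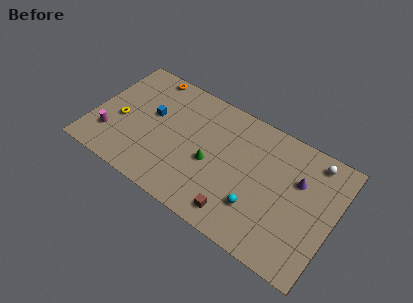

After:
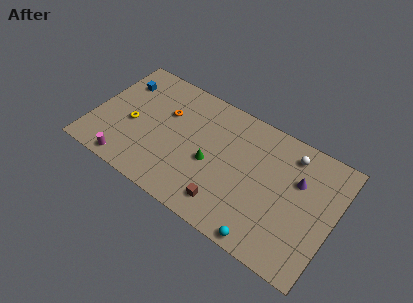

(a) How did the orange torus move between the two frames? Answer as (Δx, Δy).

(1.9, -2.5)

The orange torus started near (3.4, 9.0) and ended near (5.3, 6.5).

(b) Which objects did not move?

the purple cone and the green cone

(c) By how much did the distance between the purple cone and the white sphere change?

-0.4

Before: roughly 2.3 units apart; after: 1.9. That's 0.4 units closer together.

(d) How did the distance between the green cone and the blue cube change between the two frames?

+3.1

The distance was about 5.1 in the first image and 8.2 in the second, so they moved 3.1 units further apart.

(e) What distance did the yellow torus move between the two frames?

0.9

The yellow torus was near (2.1, 4.2) before and (3.0, 4.3) after, so it travelled √(0.9² + 0.1²) ≈ 0.9 units.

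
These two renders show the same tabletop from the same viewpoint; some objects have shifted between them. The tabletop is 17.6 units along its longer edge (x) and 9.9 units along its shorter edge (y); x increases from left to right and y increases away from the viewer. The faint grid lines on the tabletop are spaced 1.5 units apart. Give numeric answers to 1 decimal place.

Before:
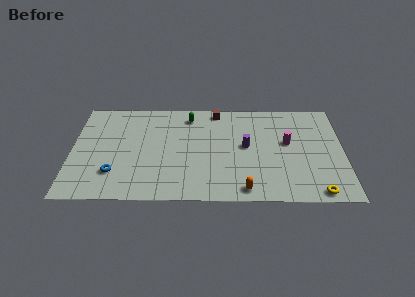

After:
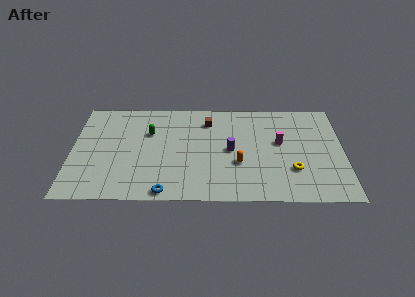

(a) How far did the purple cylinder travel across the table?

1.1

The purple cylinder was near (11.3, 5.3) before and (10.3, 4.9) after, so it travelled √(1.0² + 0.4²) ≈ 1.1 units.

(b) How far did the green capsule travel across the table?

3.1

The green capsule moved from about (7.6, 8.3) to (5.0, 6.6), a distance of √(2.6² + 1.7²) ≈ 3.1.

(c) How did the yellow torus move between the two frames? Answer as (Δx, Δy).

(-1.5, 2.1)

The yellow torus was at about (15.8, 0.9) and moved to about (14.3, 3.0).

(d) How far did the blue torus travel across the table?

3.8

The blue torus was near (2.8, 2.6) before and (6.1, 0.8) after, so it travelled √(3.3² + 1.8²) ≈ 3.8 units.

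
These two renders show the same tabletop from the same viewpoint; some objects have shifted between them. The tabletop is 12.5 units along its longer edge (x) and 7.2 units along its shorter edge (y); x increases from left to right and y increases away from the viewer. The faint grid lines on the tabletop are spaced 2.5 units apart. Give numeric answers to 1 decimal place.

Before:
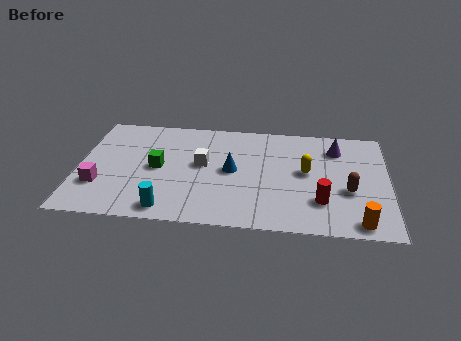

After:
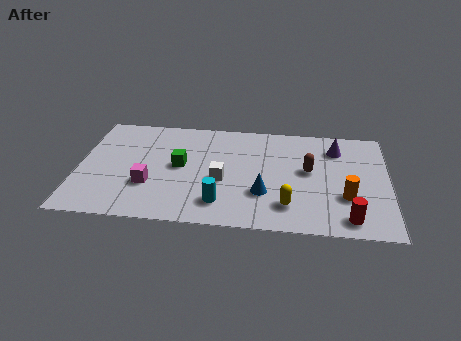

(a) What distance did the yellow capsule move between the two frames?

2.4

From (9.2, 3.9) to (8.5, 1.6), the yellow capsule covered √(0.7² + 2.3²) ≈ 2.4 units.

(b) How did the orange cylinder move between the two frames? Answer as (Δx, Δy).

(-0.5, 1.6)

From the two frames, the orange cylinder sits at roughly (11.3, 0.8) before and (10.8, 2.4) after.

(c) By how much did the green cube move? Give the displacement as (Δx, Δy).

(0.9, 0.2)

From the two frames, the green cube sits at roughly (3.2, 3.6) before and (4.1, 3.8) after.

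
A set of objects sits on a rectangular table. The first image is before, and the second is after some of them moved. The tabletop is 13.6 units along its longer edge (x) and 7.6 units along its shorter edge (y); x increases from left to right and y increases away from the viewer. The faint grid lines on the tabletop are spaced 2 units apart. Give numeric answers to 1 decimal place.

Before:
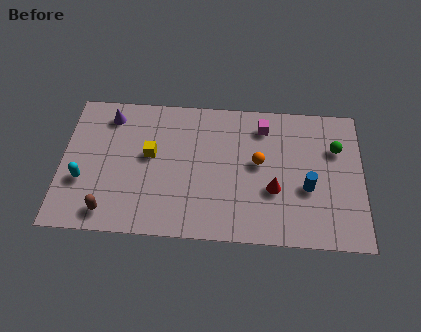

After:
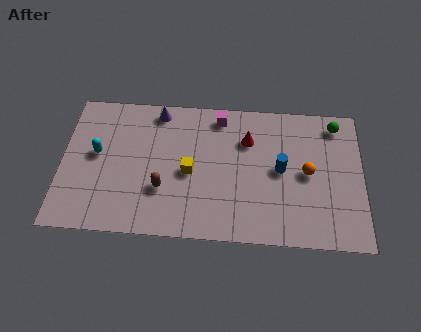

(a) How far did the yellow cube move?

2.0

The yellow cube was near (4.0, 4.3) before and (5.8, 3.5) after, so it travelled √(1.8² + 0.8²) ≈ 2.0 units.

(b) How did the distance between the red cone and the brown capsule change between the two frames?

-2.8

Before: roughly 7.6 units apart; after: 4.8. That's 2.8 units closer together.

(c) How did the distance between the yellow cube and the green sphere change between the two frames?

-1.2

The distance was about 8.4 in the first image and 7.2 in the second, so they moved 1.2 units closer together.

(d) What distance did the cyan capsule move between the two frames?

1.6

The cyan capsule moved from about (1.0, 2.7) to (1.6, 4.2), a distance of √(0.6² + 1.5²) ≈ 1.6.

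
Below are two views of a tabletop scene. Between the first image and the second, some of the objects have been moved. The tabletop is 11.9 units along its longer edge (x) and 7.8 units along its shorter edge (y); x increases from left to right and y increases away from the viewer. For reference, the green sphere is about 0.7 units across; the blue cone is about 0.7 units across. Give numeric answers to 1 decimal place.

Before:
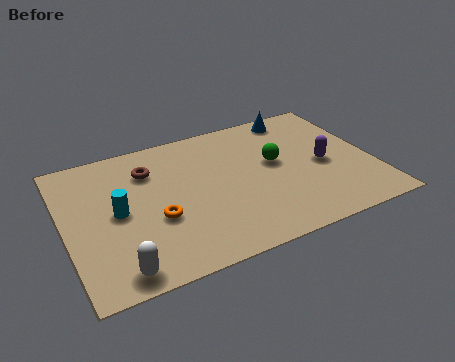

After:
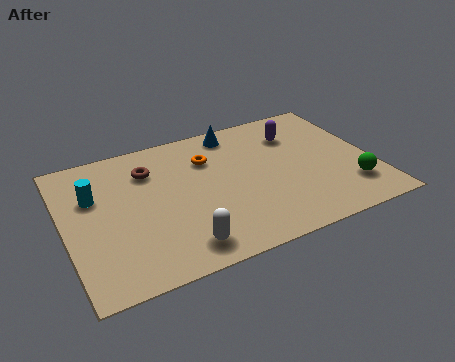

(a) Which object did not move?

the brown torus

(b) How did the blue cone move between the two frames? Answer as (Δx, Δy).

(-2.5, -0.1)

From the two frames, the blue cone sits at roughly (9.4, 6.9) before and (6.9, 6.8) after.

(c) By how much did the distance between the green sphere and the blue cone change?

+3.5

Before: roughly 2.8 units apart; after: 6.3. That's 3.5 units further apart.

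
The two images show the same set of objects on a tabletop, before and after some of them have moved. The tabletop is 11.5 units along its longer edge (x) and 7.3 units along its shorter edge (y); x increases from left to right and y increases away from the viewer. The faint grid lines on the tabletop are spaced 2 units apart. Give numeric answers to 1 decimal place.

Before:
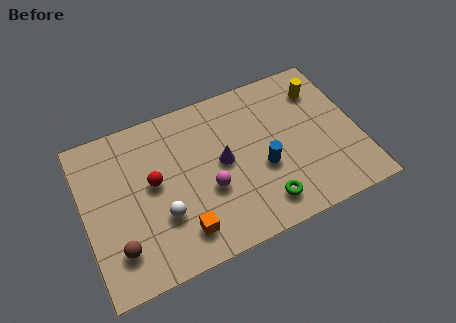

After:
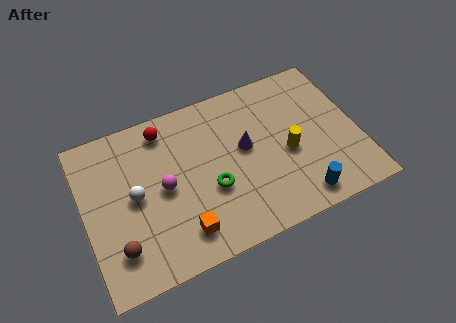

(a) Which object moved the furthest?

the yellow cylinder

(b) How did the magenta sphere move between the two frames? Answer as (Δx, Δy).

(-1.8, 0.8)

The magenta sphere started near (5.1, 2.8) and ended near (3.3, 3.6).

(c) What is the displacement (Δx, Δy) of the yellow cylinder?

(-1.7, -2.4)

From the two frames, the yellow cylinder sits at roughly (10.2, 5.6) before and (8.5, 3.2) after.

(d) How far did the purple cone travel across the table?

1.0

The purple cone moved from about (5.8, 3.8) to (6.8, 4.1), a distance of √(1.0² + 0.3²) ≈ 1.0.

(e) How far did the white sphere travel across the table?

1.6

The white sphere was near (3.1, 2.4) before and (2.1, 3.7) after, so it travelled √(1.0² + 1.3²) ≈ 1.6 units.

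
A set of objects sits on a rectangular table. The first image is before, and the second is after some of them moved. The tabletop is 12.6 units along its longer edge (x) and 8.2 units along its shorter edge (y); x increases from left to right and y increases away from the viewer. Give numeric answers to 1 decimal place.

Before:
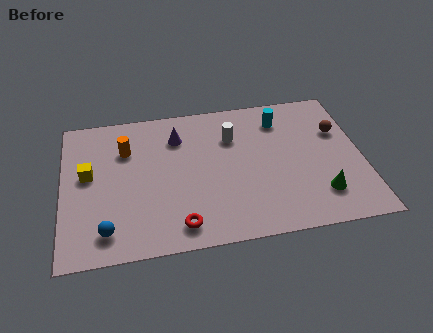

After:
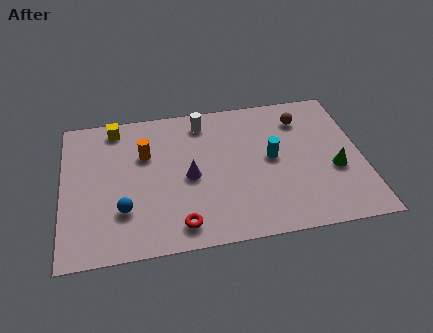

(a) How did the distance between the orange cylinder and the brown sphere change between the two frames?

-2.2

They were about 9.0 units apart before and 6.8 after — 2.2 units closer together.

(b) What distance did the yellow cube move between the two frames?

2.9

The yellow cube was near (1.1, 4.6) before and (2.3, 7.2) after, so it travelled √(1.2² + 2.6²) ≈ 2.9 units.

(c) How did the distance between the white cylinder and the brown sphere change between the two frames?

-0.3

They were about 4.5 units apart before and 4.2 after — 0.3 units closer together.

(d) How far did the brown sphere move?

1.8

From (11.7, 5.4) to (10.2, 6.4), the brown sphere covered √(1.5² + 1.0²) ≈ 1.8 units.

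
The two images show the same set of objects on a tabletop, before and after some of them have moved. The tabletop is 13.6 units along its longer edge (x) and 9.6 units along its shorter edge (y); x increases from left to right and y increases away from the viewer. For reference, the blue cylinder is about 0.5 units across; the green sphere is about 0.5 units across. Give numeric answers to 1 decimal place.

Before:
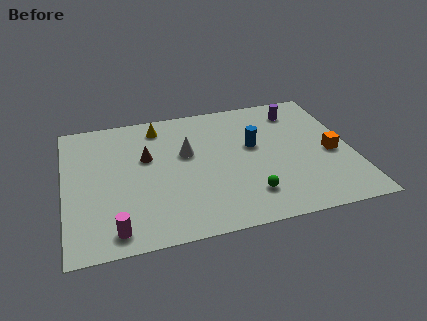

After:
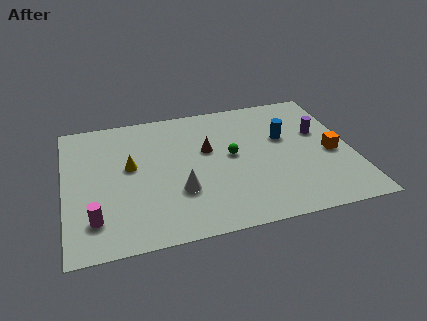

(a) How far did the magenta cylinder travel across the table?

1.3

The magenta cylinder moved from about (2.2, 1.2) to (1.3, 2.1), a distance of √(0.9² + 0.9²) ≈ 1.3.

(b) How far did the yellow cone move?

3.1

The yellow cone was near (4.6, 8.1) before and (3.1, 5.4) after, so it travelled √(1.5² + 2.7²) ≈ 3.1 units.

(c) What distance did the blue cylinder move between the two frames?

1.5

From (9.0, 5.6) to (10.5, 5.9), the blue cylinder covered √(1.5² + 0.3²) ≈ 1.5 units.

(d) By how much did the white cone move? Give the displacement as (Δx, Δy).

(-0.5, -2.7)

The white cone started near (5.8, 5.8) and ended near (5.3, 3.1).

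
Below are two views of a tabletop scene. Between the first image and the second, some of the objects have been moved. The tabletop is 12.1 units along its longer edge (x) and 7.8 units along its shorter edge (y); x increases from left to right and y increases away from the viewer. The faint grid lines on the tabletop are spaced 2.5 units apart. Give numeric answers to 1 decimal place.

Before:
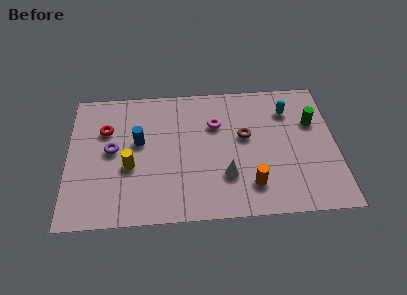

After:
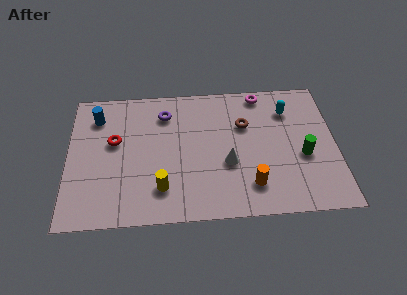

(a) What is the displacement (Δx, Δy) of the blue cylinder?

(-1.9, 1.6)

The blue cylinder started near (3.2, 4.5) and ended near (1.3, 6.1).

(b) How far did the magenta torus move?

2.7

The magenta torus was near (6.7, 5.3) before and (8.8, 7.0) after, so it travelled √(2.1² + 1.7²) ≈ 2.7 units.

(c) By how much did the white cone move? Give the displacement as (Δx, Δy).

(0.1, 0.7)

From the two frames, the white cone sits at roughly (7.1, 2.3) before and (7.2, 3.0) after.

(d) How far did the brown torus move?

0.7

From (8.0, 4.5) to (8.0, 5.2), the brown torus covered √(0.0² + 0.7²) ≈ 0.7 units.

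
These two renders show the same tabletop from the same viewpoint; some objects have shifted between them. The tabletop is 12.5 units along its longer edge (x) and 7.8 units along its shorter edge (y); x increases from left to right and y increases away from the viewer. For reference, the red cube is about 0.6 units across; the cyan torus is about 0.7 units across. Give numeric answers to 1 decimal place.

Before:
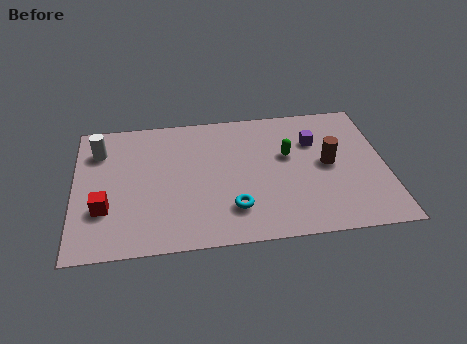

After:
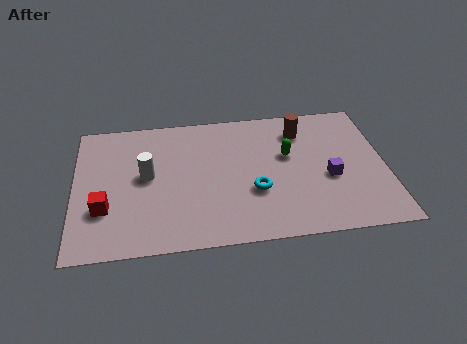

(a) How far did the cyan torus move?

1.3

From (6.3, 1.9) to (7.2, 2.8), the cyan torus covered √(0.9² + 0.9²) ≈ 1.3 units.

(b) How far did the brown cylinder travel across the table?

2.3

The brown cylinder was near (10.2, 4.0) before and (9.2, 6.1) after, so it travelled √(1.0² + 2.1²) ≈ 2.3 units.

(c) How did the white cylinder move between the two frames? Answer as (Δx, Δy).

(1.9, -1.7)

The white cylinder was at about (1.0, 5.9) and moved to about (2.9, 4.2).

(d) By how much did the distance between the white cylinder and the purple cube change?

-1.3

Before: roughly 8.7 units apart; after: 7.4. That's 1.3 units closer together.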